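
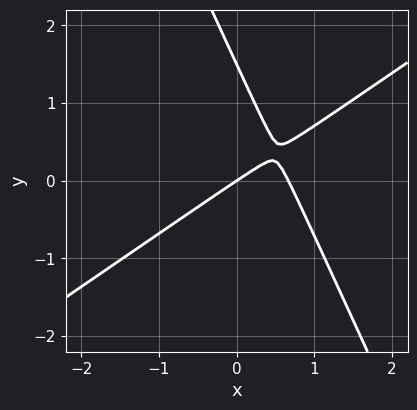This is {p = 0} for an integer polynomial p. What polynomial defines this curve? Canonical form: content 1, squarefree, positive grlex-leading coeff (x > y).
3*x^2 - 3*x*y - 2*y^2 - 2*x + 3*y

First, the degree is 2 — a generic line meets the curve in up to 2 points.
Then, checking where it meets the axes: it crosses the y-axis at the gridline y = 0; it meets the x-axis at x = 0 (among the integer gridlines).
Finally, matching integer coefficients to the picture gives p.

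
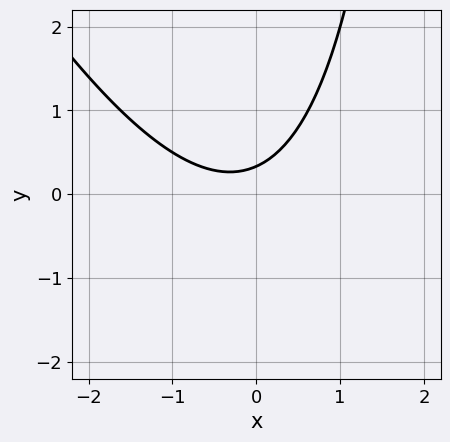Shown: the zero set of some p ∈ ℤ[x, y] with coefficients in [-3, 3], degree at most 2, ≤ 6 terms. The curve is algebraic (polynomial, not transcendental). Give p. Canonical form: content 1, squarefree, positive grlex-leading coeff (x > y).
(a) The degree is 2 — a generic line meets the curve in up to 2 points.
(b) Observable constraints: no x-intercept at any integer in the box.
(c) These observations pin down the coefficients.

2*x^2 + x*y + x - 3*y + 1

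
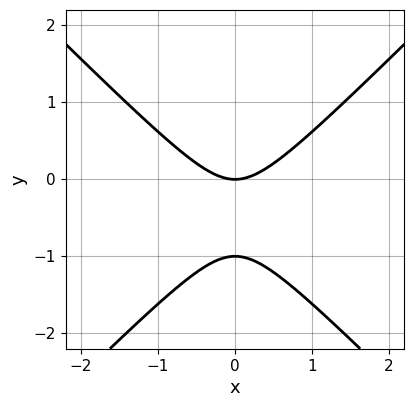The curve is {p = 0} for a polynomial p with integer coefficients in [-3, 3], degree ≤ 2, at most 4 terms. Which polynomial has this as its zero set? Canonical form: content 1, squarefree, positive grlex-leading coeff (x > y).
First, the degree is 2 — the shape is more complex than any degree-1 curve.
Then, symmetries: the x ↦ −x reflection is a symmetry, so x appears only in even powers.
Then, from the axis intercepts and sections: one x-axis crossing is at x = 0; among the integer gridlines, it crosses the y-axis at y ∈ {-1, 0}.
Finally, putting this together gives p.

x^2 - y^2 - y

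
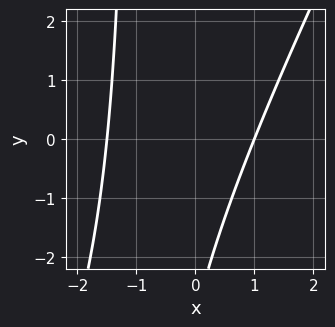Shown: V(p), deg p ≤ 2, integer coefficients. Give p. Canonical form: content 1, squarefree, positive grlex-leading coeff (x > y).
2*x^2 - x*y + x - y - 3

The degree is 2 — a generic line meets the curve in up to 2 points.
From the axis intercepts and sections: the curve avoids every integer y-axis point in the box; one x-axis crossing is at x = 1.
Solving for integer coefficients yields p as stated.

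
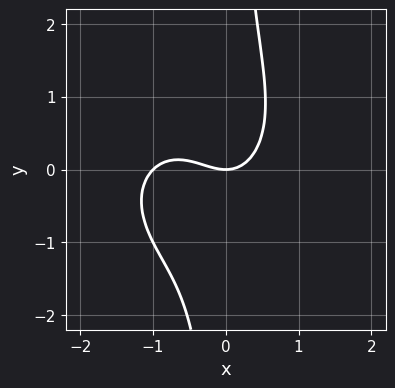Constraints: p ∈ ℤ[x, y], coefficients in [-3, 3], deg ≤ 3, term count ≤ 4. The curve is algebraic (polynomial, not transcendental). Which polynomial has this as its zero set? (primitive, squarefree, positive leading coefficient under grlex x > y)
x^3 + x*y^2 + x^2 - y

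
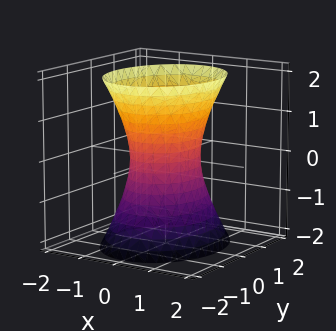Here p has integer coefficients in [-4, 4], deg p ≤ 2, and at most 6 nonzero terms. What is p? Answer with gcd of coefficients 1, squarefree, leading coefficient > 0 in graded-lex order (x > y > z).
3*x^2 + 2*y^2 - z^2 - 2

Degree: one connected sheet with a waist; a quadric, so deg p = 2.
Symmetries: mirror symmetry z ↦ −z ⇒ only even powers of z; it's symmetric under y → −y, forcing even powers of y; it's symmetric under x → −x, forcing even powers of x.
Against the integer gridlines: no z-intercept at any integer in the box; the y-axis gridline crossings are at y ∈ {-1, 1}.
Putting this together gives p.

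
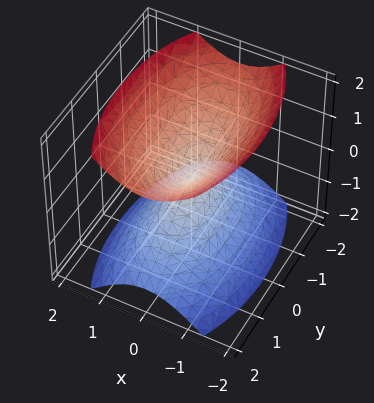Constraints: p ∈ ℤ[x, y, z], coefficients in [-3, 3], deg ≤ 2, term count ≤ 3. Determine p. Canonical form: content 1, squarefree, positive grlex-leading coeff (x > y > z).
1. I count 2 distinct pieces. Treating them together as one polynomial.
2. The degree is 2 — a double cone through the origin; a quadric.
3. Symmetries: it's symmetric under x → −x, forcing even powers of x; it's symmetric under y → −y, forcing even powers of y; the z ↦ −z reflection is a symmetry, so z appears only in even powers.
4. Observable constraints: one x-axis crossing is at x = 0; it crosses the y-axis at the gridline y = 0; one z-axis crossing is at z = 0.
5. The integer polynomial consistent with all of this is the stated p.

3*x^2 + y^2 - 2*z^2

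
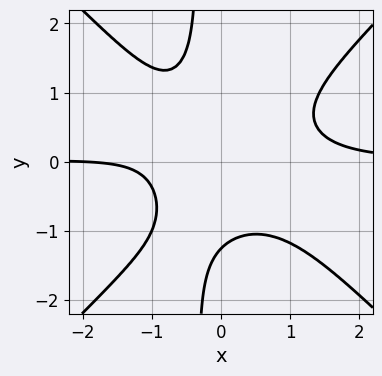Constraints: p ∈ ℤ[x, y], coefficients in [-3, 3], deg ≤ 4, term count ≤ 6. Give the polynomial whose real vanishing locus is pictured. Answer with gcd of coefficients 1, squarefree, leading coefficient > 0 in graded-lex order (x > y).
First, degree: a generic line meets the curve in up to 4 points, so deg p = 4.
Next, from the visible intercepts: it crosses the x-axis at the gridline x = -2.
Finally, these observations pin down the coefficients.

3*x^3*y - 3*x*y^3 - y^3 - x - 2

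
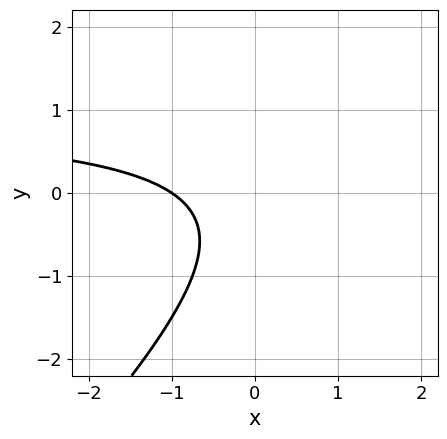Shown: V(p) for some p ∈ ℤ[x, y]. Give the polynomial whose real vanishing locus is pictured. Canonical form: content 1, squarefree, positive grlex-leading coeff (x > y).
1. deg p = 2.
2. From the axis intercepts and sections: the curve avoids every integer y-axis point in the box; one x-axis crossing is at x = -1.
3. Fitting integer coefficients to these (and the overall shape) gives p.

2*x*y - 2*y^2 - 2*x - y - 2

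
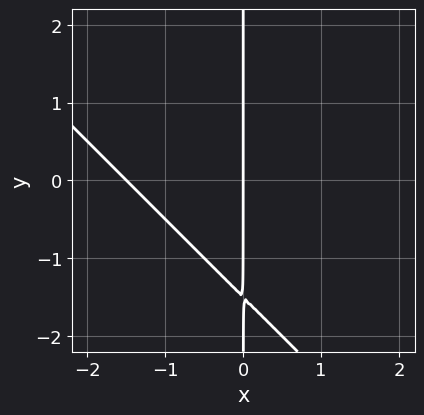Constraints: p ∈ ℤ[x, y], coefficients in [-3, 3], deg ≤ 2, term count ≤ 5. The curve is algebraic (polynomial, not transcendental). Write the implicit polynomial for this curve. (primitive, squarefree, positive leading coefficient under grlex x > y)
1. The degree is 2 — the shape is more complex than any degree-1 curve.
2. From the visible intercepts: every point of the y-axis in the box is on the curve; it crosses the x-axis at the gridline x = 0.
3. Fitting integer coefficients to these (and the overall shape) gives p.

2*x^2 + 2*x*y + 3*x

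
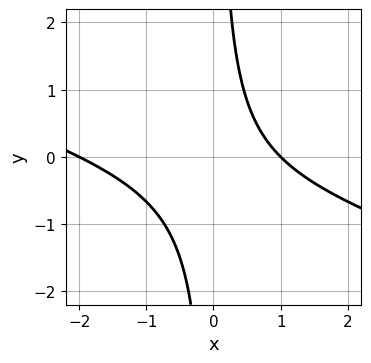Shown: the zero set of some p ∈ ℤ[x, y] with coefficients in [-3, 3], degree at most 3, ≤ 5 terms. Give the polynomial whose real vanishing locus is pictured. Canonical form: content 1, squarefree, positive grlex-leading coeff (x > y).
x^2 + 3*x*y + x - 2

deg p = 2. The shape is more complex than any degree-1 curve.
Observable constraints: no y-intercept at any integer in the box; the x-axis gridline crossings are at x ∈ {-2, 1}.
Putting this together gives p.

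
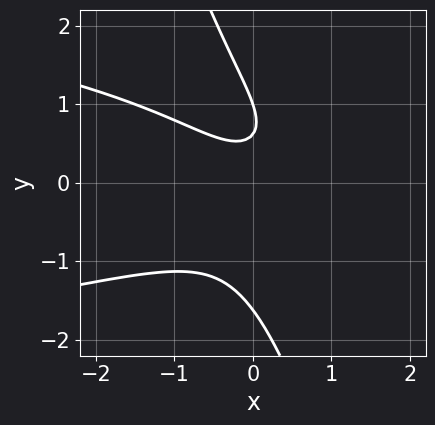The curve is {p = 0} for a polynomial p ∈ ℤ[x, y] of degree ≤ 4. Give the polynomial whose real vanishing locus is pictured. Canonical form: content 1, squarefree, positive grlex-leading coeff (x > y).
3*x*y^2 + y^3 + 2*x^2 - 2*y + 1

(a) deg p = 3. No degree-2 curve has this shape.
(b) Reading off the gridlines: no x-intercept at any integer in the box; it crosses the y-axis at the gridline y = 1.
(c) Matching integer coefficients to the picture gives p.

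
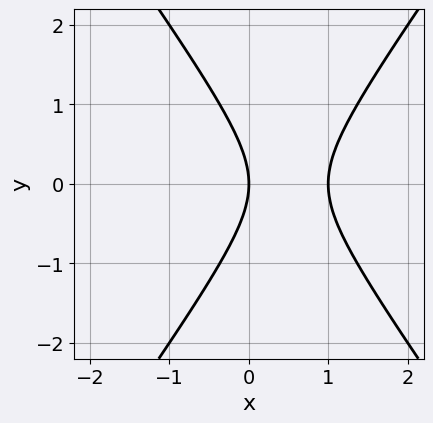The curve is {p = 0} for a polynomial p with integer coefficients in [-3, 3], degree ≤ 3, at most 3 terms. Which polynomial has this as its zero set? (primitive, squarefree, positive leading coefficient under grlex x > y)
2*x^2 - y^2 - 2*x

First, the degree is 2 — the shape is more complex than any degree-1 curve.
Then, symmetries: the y ↦ −y reflection is a symmetry, so y appears only in even powers.
Next, against the integer gridlines: the x-axis gridline crossings are at x ∈ {0, 1}; one y-axis crossing is at y = 0.
Finally, the integer polynomial consistent with all of this is the stated p.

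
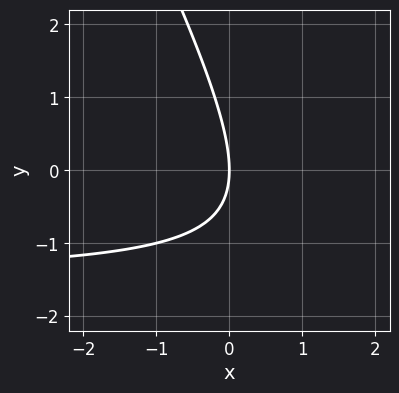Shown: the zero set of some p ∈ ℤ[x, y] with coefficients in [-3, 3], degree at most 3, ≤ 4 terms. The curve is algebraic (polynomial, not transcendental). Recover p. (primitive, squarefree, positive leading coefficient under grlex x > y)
2*x*y + y^2 + 3*x

deg p = 2. The shape is more complex than any degree-1 curve.
Checking where it meets the axes: it meets the x-axis at x = 0 (among the integer gridlines); it crosses the y-axis at the gridline y = 0.
Solving for integer coefficients yields p as stated.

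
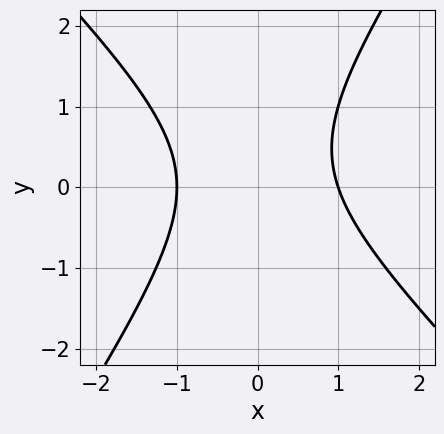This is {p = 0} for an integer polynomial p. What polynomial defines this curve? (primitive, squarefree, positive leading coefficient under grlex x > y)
3*x^2 + x*y - 2*y^2 + y - 3

(a) Degree: a generic line meets the curve in up to 2 points, so deg p = 2.
(b) Against the integer gridlines: among the integer gridlines, it crosses the x-axis at x ∈ {-1, 1}; it misses every integer gridline on the y-axis.
(c) Matching integer coefficients to the picture gives p.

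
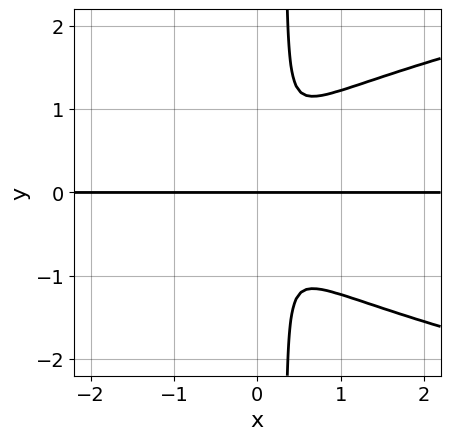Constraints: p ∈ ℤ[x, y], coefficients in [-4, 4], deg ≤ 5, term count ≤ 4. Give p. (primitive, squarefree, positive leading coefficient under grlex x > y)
The degree is 4 — the shape is more complex than any degree-3 curve.
Reading off the gridlines: every point of the x-axis in the box is on the curve; it meets the y-axis at y = 0 (among the integer gridlines).
The integer polynomial consistent with all of this is the stated p.

3*x*y^3 - 3*x^2*y - y^3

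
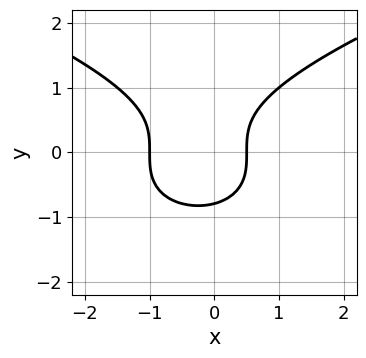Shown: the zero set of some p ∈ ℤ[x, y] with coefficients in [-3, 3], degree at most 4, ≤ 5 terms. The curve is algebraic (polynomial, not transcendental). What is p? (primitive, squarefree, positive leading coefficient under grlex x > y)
(a) Degree: a generic line meets the curve in up to 3 points, so deg p = 3.
(b) From the axis intercepts and sections: it crosses the x-axis at the gridline x = -1.
(c) Together with the visible shape, these determine p as stated.

2*y^3 - 2*x^2 - x + 1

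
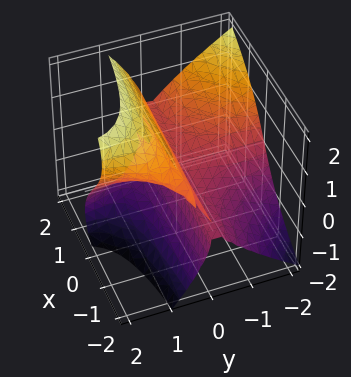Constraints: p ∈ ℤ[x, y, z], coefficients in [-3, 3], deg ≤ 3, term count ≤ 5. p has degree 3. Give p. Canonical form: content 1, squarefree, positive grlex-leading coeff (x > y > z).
(a) deg p = 3. The shape is more complex than any degree-2 surface.
(b) Reading off the gridlines: every point of the y-axis in the box is on the surface; one z-axis crossing is at z = 0; the visible x-axis segment lies entirely on the surface.
(c) The integer polynomial consistent with all of this is the stated p.

2*x*y^2 - z^3 + 3*y*z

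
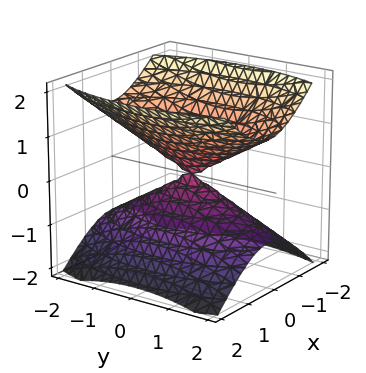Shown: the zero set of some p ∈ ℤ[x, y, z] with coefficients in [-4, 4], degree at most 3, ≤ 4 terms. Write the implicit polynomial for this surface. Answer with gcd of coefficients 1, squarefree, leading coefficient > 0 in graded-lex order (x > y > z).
3*x^2 + y^2 - 3*z^2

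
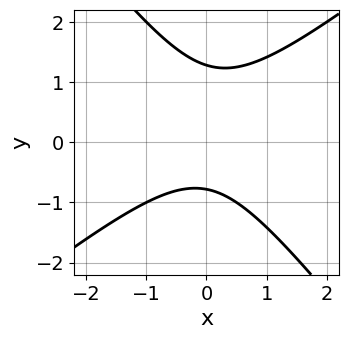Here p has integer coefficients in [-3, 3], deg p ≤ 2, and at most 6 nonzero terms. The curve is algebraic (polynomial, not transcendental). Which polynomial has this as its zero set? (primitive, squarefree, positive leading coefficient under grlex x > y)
2*x^2 - x*y - 2*y^2 + y + 2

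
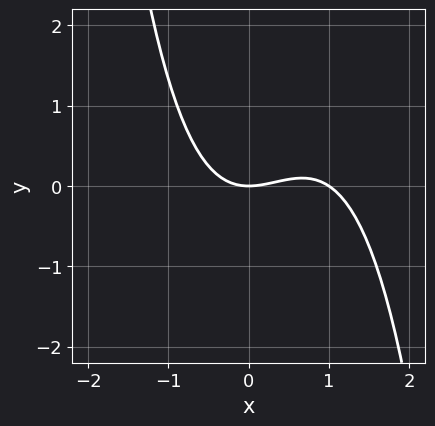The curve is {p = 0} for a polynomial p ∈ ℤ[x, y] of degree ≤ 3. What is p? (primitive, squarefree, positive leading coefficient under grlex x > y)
1. deg p = 3.
2. Checking where it meets the axes: among the integer gridlines, it crosses the x-axis at x ∈ {0, 1}; it crosses the y-axis at the gridline y = 0.
3. Putting this together gives p.

2*x^3 - 2*x^2 + 3*y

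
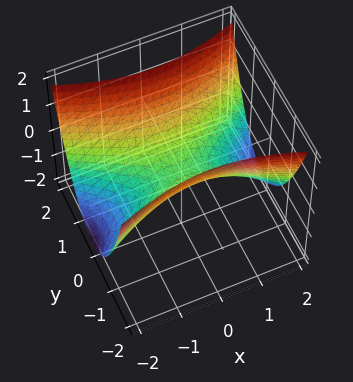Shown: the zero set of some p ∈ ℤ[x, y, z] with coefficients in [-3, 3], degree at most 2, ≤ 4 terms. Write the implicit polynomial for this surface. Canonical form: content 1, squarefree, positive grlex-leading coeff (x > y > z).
x^2 - 3*y^2 + 3*z

1. deg p = 2. A saddle surface; a quadric.
2. Symmetries: the y ↦ −y reflection is a symmetry, so y appears only in even powers; the x ↦ −x reflection is a symmetry, so x appears only in even powers.
3. From the visible intercepts: it crosses the y-axis at the gridline y = 0; it meets the z-axis at z = 0 (among the integer gridlines); it crosses the x-axis at the gridline x = 0.
4. These observations pin down the coefficients.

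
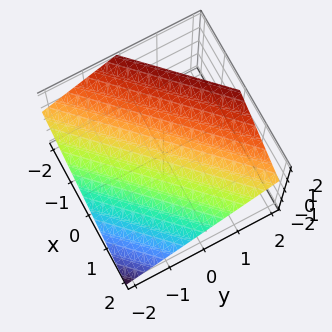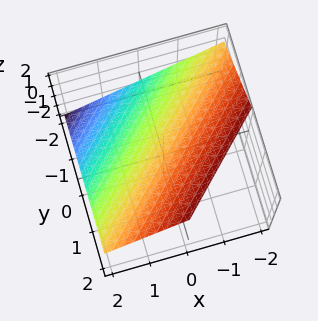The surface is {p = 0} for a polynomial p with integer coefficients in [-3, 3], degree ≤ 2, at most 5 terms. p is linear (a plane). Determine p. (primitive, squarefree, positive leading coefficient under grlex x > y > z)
First, the degree is 1 — the surface is flat (a plane).
Next, from the axis intercepts and sections: one y-axis crossing is at y = -1; it crosses the x-axis at the gridline x = 1.
Finally, matching integer coefficients to the picture gives p.

2*x - 2*y + 3*z - 2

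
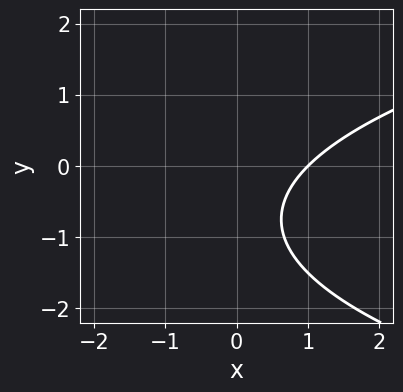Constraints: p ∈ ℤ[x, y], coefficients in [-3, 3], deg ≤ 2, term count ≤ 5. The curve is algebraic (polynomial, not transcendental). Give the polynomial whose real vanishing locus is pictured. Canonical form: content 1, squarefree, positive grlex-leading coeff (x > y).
2*y^2 - 3*x + 3*y + 3

The degree is 2 — the shape is more complex than any degree-1 curve.
From the axis intercepts and sections: the curve avoids every integer y-axis point in the box; it crosses the x-axis at the gridline x = 1.
Solving for integer coefficients yields p as stated.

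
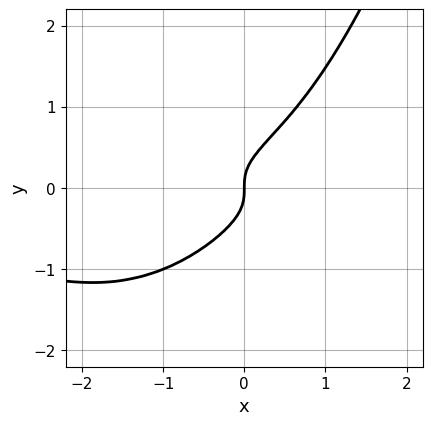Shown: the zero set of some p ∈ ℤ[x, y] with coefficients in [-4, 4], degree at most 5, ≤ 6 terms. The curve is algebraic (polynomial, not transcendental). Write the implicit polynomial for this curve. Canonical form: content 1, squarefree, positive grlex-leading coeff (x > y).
x^2*y^2 + 3*x*y^2 - 3*y^3 + x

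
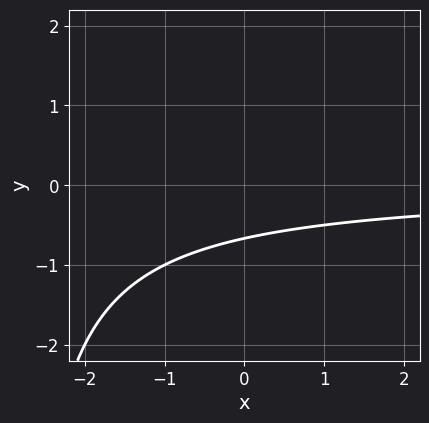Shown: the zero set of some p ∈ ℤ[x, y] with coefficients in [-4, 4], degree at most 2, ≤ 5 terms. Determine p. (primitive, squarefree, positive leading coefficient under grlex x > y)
First, the degree is 2 — no degree-1 curve has this shape.
Then, observable constraints: it misses every integer gridline on the x-axis.
Finally, putting this together gives p.

x*y + 3*y + 2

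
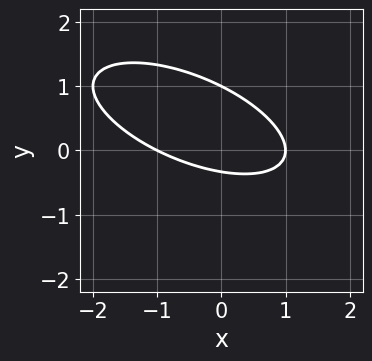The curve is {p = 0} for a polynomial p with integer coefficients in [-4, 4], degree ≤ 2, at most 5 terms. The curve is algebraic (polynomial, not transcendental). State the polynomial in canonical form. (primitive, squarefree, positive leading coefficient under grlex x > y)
x^2 + 2*x*y + 3*y^2 - 2*y - 1

First, deg p = 2.
Next, reading off the gridlines: it crosses the y-axis at the gridline y = 1; among the integer gridlines, it crosses the x-axis at x ∈ {-1, 1}.
Finally, these observations pin down the coefficients.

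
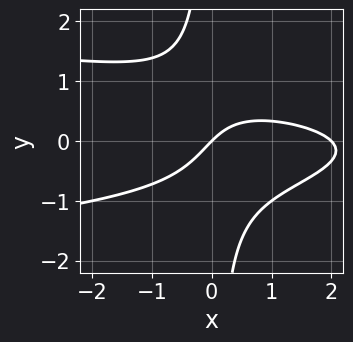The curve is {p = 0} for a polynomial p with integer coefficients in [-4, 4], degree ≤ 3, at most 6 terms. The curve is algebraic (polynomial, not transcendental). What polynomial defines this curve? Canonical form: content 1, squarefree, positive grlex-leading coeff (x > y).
First, the degree is 3 — a generic line meets the curve in up to 3 points.
Next, from the axis intercepts and sections: one y-axis crossing is at y = 0; among the integer gridlines, it crosses the x-axis at x ∈ {0, 2}.
Finally, putting this together gives p.

3*x*y^2 + x^2 - 2*x + 2*y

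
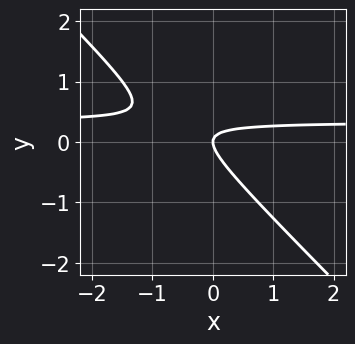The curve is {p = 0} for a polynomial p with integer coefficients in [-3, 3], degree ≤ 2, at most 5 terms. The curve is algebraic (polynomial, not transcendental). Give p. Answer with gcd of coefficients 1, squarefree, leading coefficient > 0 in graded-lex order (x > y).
3*x*y + 3*y^2 - x

The degree is 2 — a generic line meets the curve in up to 2 points.
Against the integer gridlines: it meets the x-axis at x = 0 (among the integer gridlines); it crosses the y-axis at the gridline y = 0.
Putting this together gives p.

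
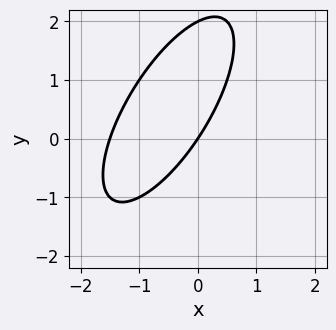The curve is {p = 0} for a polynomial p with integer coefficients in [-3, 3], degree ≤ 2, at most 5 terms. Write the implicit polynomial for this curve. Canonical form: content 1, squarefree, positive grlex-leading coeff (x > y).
(a) Degree: the shape is more complex than any degree-1 curve, so deg p = 2.
(b) Checking where it meets the axes: one x-axis crossing is at x = 0; the y-axis gridline crossings are at y ∈ {0, 2}.
(c) Matching integer coefficients to the picture gives p.

2*x^2 - 2*x*y + y^2 + 3*x - 2*y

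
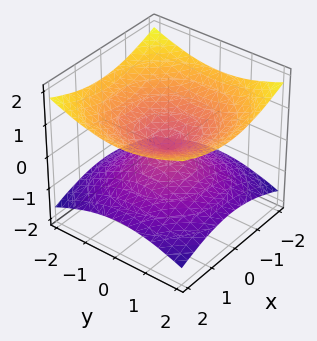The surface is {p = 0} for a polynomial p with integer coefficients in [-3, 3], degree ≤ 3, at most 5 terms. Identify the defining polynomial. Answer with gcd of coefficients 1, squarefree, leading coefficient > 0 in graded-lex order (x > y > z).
x^2 + y^2 - 3*z^2

1. Degree: two nappes meeting at a single point; a quadric, so deg p = 2.
2. Symmetries: rotational symmetry about the z-axis ⇒ p depends on x, y only through x² + y²; the z ↦ −z reflection is a symmetry, so z appears only in even powers.
3. Against the integer gridlines: it meets the y-axis at y = 0 (among the integer gridlines); a circular section at z = 1 has radius between 1 and 2; it crosses the x-axis at the gridline x = 0; it crosses the z-axis at the gridline z = 0.
4. Fitting integer coefficients to these (and the overall shape) gives p.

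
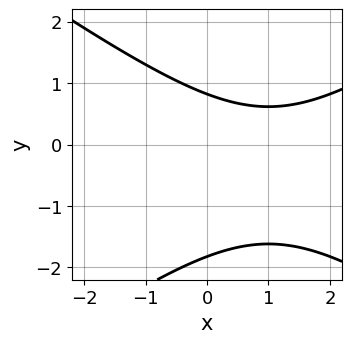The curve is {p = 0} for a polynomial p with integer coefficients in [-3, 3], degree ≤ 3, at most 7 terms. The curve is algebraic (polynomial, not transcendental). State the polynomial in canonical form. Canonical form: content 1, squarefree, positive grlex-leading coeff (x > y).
x^2 - 2*y^2 - 2*x - 2*y + 3

First, degree: a generic line meets the curve in up to 2 points, so deg p = 2.
Then, checking where it meets the axes: no x-intercept at any integer in the box.
Finally, putting this together gives p.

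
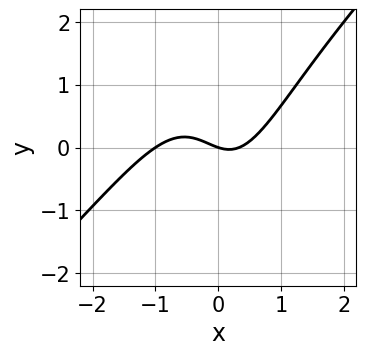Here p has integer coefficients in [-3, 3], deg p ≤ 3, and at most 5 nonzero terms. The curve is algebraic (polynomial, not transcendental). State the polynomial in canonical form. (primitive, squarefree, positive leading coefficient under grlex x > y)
deg p = 3. The shape is more complex than any degree-2 curve.
Against the integer gridlines: the x-axis gridline crossings are at x ∈ {-1, 0}; one y-axis crossing is at y = 0.
Solving for integer coefficients yields p as stated.

3*x^3 - 3*x^2*y + 2*x^2 - x - 3*y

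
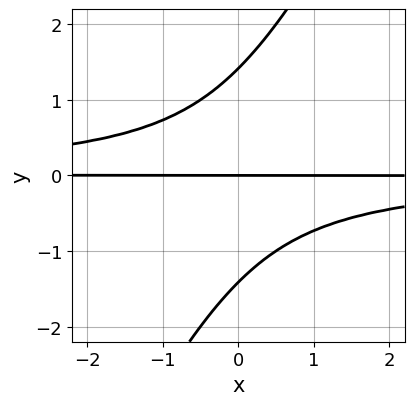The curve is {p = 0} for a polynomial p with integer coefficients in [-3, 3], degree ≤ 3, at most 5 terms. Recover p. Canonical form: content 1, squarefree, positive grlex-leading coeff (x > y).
1. The degree is 3 — no degree-2 curve has this shape.
2. Checking where it meets the axes: the visible x-axis segment lies entirely on the curve; one y-axis crossing is at y = 0.
3. Together with the visible shape, these determine p as stated.

2*x*y^2 - y^3 + 2*y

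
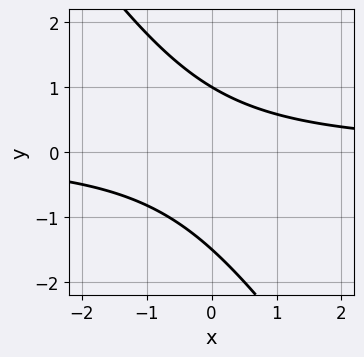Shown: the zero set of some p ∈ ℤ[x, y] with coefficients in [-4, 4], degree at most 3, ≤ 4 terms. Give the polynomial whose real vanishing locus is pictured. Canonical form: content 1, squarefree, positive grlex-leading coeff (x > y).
3*x*y + 2*y^2 + y - 3

Degree: the shape is more complex than any degree-1 curve, so deg p = 2.
Against the integer gridlines: the curve avoids every integer x-axis point in the box; one y-axis crossing is at y = 1.
Solving for integer coefficients yields p as stated.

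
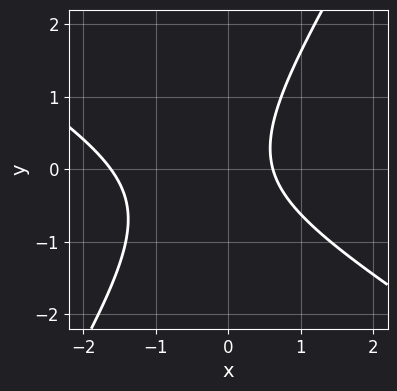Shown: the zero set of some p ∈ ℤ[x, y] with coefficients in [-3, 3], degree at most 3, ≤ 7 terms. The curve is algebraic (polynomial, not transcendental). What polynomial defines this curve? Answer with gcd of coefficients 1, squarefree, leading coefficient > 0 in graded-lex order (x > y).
(a) Degree: the shape is more complex than any degree-1 curve, so deg p = 2.
(b) Against the integer gridlines: it misses every integer gridline on the y-axis.
(c) Solving for integer coefficients yields p as stated.

x^2 + x*y - y^2 + x - 1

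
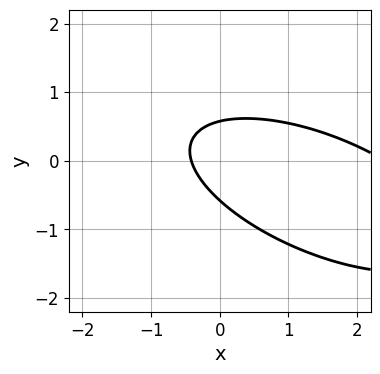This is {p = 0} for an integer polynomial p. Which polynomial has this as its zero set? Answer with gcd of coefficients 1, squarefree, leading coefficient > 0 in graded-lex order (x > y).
x^2 + 2*x*y + 3*y^2 - 2*x - 1

First, deg p = 2. The shape is more complex than any degree-1 curve.
Finally, matching integer coefficients to the picture gives p.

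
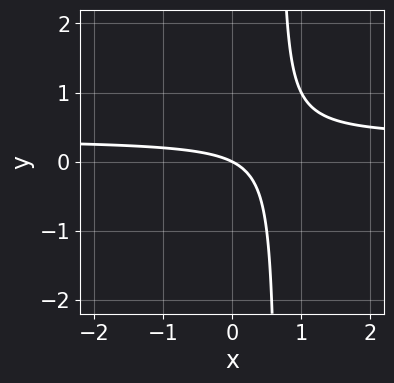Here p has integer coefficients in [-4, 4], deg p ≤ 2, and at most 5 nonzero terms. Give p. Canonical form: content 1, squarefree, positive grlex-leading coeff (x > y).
deg p = 2. A generic line meets the curve in up to 2 points.
From the axis intercepts and sections: it crosses the x-axis at the gridline x = 0; one y-axis crossing is at y = 0.
Fitting integer coefficients to these (and the overall shape) gives p.

3*x*y - x - 2*y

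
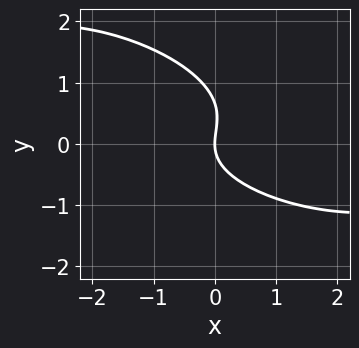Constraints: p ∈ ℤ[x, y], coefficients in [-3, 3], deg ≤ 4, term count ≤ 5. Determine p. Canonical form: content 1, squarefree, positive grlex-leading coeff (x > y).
deg p = 3.
Observable constraints: it crosses the x-axis at the gridline x = 0; it crosses the y-axis at the gridline y = 0.
Putting this together gives p.

x^2*y + 2*x*y^2 + 3*y^3 - 2*y^2 + 3*x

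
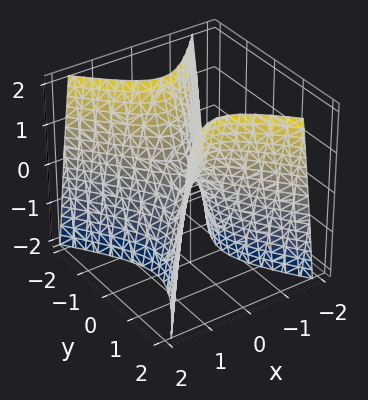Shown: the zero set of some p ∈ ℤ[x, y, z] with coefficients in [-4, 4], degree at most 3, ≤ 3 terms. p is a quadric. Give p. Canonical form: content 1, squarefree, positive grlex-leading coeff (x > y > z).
3*x^2 - 2*y^2 + z

1. Degree: a saddle surface; a quadric, so deg p = 2.
2. Symmetries: the y ↦ −y reflection is a symmetry, so y appears only in even powers; mirror symmetry x ↦ −x ⇒ only even powers of x.
3. Observable constraints: it crosses the z-axis at the gridline z = 0; it meets the x-axis at x = 0 (among the integer gridlines); it meets the y-axis at y = 0 (among the integer gridlines).
4. These observations pin down the coefficients.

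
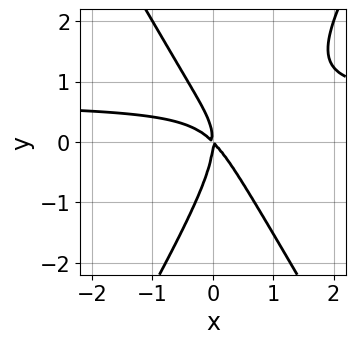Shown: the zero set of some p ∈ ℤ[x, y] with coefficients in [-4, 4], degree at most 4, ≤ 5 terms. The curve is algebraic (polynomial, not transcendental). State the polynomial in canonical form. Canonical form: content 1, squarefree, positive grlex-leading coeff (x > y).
3*x^2*y - y^3 - 2*x^2 - 2*x*y

deg p = 3. The shape is more complex than any degree-2 curve.
Against the integer gridlines: one y-axis crossing is at y = 0; one x-axis crossing is at x = 0.
Putting this together gives p.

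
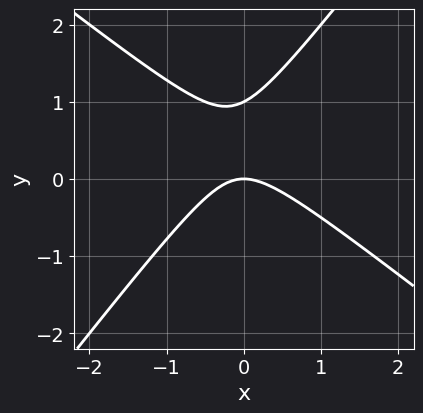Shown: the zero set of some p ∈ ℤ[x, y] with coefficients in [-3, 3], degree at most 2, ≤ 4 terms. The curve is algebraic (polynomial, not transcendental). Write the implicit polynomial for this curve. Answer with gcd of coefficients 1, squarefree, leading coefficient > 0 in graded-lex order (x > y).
2*x^2 + x*y - 2*y^2 + 2*y

1. Degree: no degree-1 curve has this shape, so deg p = 2.
2. Reading off the gridlines: it meets the x-axis at x = 0 (among the integer gridlines); among the integer gridlines, it crosses the y-axis at y ∈ {0, 1}.
3. Matching integer coefficients to the picture gives p.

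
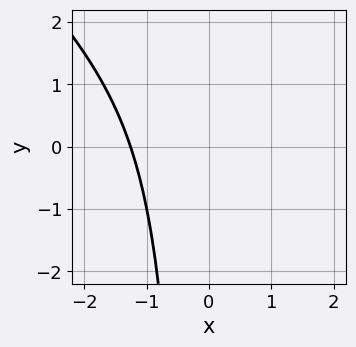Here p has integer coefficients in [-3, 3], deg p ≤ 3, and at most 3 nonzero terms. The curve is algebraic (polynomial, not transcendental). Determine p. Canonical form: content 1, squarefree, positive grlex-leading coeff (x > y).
x^3 + x^2*y + 2

(a) Degree: a generic line meets the curve in up to 3 points, so deg p = 3.
(b) From the axis intercepts and sections: no y-intercept at any integer in the box.
(c) Assembling these constraints gives the stated polynomial.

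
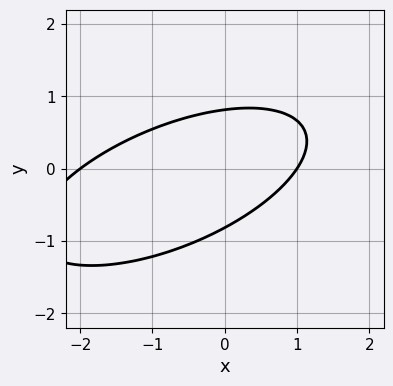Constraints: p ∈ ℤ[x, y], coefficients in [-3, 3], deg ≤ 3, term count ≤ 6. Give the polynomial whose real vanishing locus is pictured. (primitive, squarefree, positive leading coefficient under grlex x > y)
1. deg p = 2. A generic line meets the curve in up to 2 points.
2. Checking where it meets the axes: among the integer gridlines, it crosses the x-axis at x ∈ {-2, 1}.
3. Assembling these constraints gives the stated polynomial.

x^2 - 2*x*y + 3*y^2 + x - 2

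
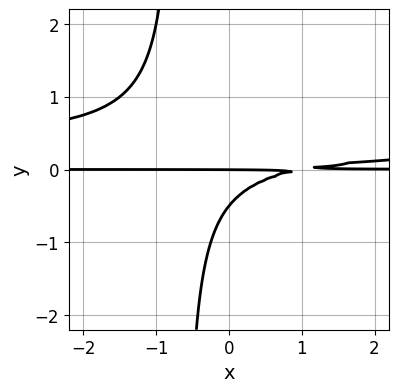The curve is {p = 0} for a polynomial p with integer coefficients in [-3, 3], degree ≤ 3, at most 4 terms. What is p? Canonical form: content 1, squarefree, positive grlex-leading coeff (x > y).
(a) Degree: no degree-2 curve has this shape, so deg p = 3.
(b) From the visible intercepts: the visible x-axis segment lies entirely on the curve; it meets the y-axis at y = 0 (among the integer gridlines).
(c) Matching integer coefficients to the picture gives p.

3*x*y^2 - x*y + 2*y^2 + y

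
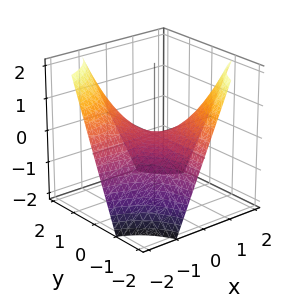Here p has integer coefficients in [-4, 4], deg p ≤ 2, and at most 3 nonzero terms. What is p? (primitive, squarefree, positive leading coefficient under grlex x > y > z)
x*y + z

(a) deg p = 2.
(b) Observable constraints: the visible y-axis segment lies entirely on the surface; it meets the z-axis at z = 0 (among the integer gridlines); the visible x-axis segment lies entirely on the surface.
(c) Solving for integer coefficients yields p as stated.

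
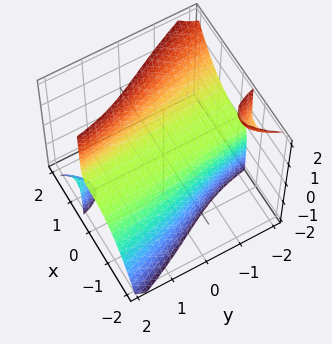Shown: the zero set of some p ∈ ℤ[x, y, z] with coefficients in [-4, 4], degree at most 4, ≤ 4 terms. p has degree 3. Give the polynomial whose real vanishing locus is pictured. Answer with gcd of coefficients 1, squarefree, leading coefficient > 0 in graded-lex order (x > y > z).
1. I count 3 distinct pieces. They look like related sheets of one shape, so recover p as a whole.
2. The degree is 3 — a generic line meets the surface in up to 3 points.
3. Reading off the gridlines: it meets the x-axis at x = 0 (among the integer gridlines); one z-axis crossing is at z = 0; every point of the y-axis in the box is on the surface.
4. Solving for integer coefficients yields p as stated.

x^3 + x*y*z - z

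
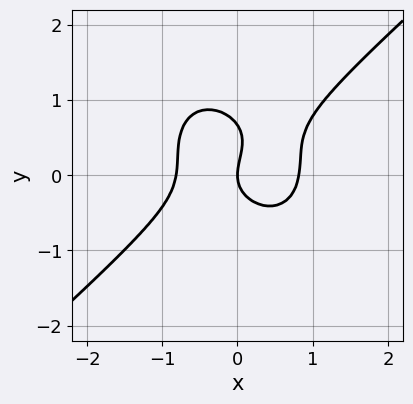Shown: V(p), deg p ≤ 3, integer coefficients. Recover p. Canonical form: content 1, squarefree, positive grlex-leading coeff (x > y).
3*x^3 - x^2*y - 3*y^3 + 2*y^2 - 2*x

1. deg p = 3.
2. From the visible intercepts: it meets the x-axis at x = 0 (among the integer gridlines); it crosses the y-axis at the gridline y = 0.
3. Solving for integer coefficients yields p as stated.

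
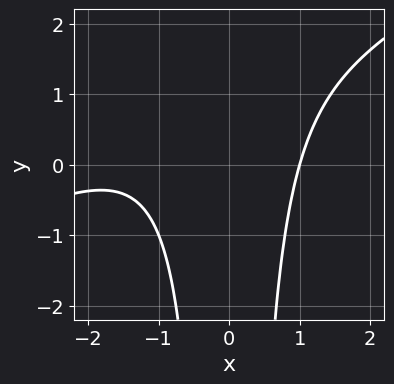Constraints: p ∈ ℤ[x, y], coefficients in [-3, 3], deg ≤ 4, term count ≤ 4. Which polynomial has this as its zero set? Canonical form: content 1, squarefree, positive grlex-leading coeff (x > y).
x^3 - 2*x^2*y + 2*x^2 - 3

1. The degree is 3 — no degree-2 curve has this shape.
2. Reading off the gridlines: it crosses the x-axis at the gridline x = 1; no y-intercept at any integer in the box.
3. Putting this together gives p.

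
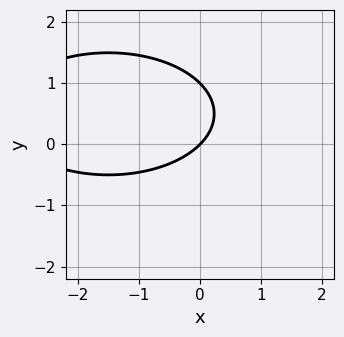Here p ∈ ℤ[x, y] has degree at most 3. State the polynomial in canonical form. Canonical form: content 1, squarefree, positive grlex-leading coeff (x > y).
x^2 + 3*y^2 + 3*x - 3*y

1. deg p = 2.
2. Observable constraints: among the integer gridlines, it crosses the y-axis at y ∈ {0, 1}; it meets the x-axis at x = 0 (among the integer gridlines).
3. The integer polynomial consistent with all of this is the stated p.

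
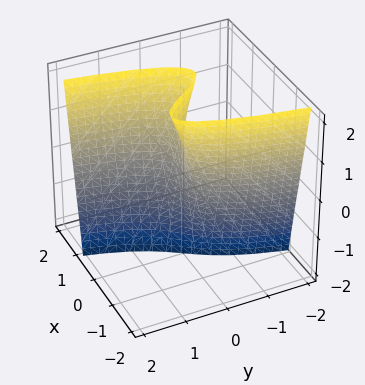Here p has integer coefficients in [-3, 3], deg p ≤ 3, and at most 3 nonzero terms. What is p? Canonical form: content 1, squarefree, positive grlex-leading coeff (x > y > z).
3*x^3 - 2*x*z - 3*y

1. deg p = 3. No degree-2 surface has this shape.
2. Reading off the gridlines: one x-axis crossing is at x = 0; one y-axis crossing is at y = 0.
3. Fitting integer coefficients to these (and the overall shape) gives p. Check: (0, 0, 1) on the z-axis lies on the surface, and p(0, 0, 1) = 0. ✓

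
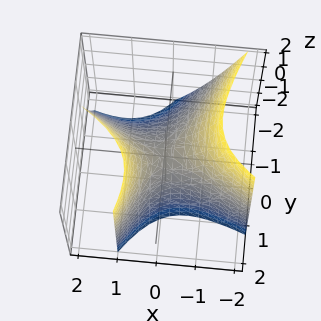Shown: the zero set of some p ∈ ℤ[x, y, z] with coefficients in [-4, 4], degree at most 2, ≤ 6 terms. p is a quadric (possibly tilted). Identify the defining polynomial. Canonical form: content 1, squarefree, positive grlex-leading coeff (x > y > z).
Degree: no degree-1 surface has this shape, so deg p = 2.
Checking where it meets the axes: it meets the z-axis at z = 0 (among the integer gridlines); it crosses the x-axis at the gridline x = 0; one y-axis crossing is at y = 0.
Solving for integer coefficients yields p as stated.

2*x^2 + 3*x*y - 2*y^2 + y*z - 2*z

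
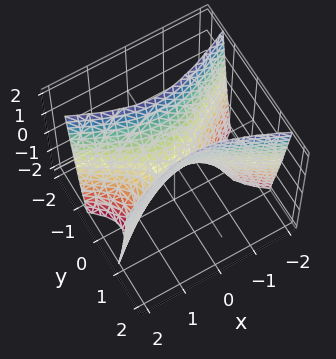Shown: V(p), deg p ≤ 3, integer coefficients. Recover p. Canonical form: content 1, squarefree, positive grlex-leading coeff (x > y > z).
x^2 - 3*y^2 + z

deg p = 2.
Symmetries: mirror symmetry x ↦ −x ⇒ only even powers of x; mirror symmetry y ↦ −y ⇒ only even powers of y.
Checking where it meets the axes: one x-axis crossing is at x = 0; it crosses the y-axis at the gridline y = 0; one z-axis crossing is at z = 0.
Solving for integer coefficients yields p as stated.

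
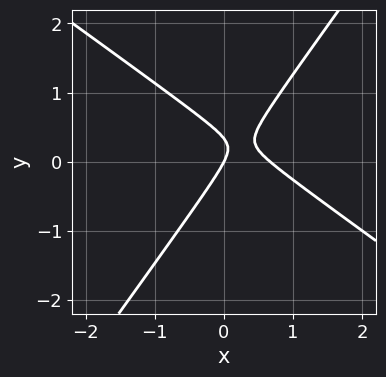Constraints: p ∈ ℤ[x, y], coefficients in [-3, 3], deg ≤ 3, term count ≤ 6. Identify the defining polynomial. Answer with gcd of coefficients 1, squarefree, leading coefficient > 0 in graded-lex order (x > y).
3*x^2 + 2*x*y - 3*y^2 - 2*x + y

(a) The degree is 2 — a generic line meets the curve in up to 2 points.
(b) Reading off the gridlines: one y-axis crossing is at y = 0; it meets the x-axis at x = 0 (among the integer gridlines).
(c) These observations pin down the coefficients.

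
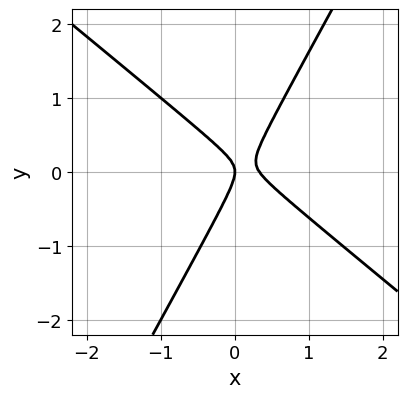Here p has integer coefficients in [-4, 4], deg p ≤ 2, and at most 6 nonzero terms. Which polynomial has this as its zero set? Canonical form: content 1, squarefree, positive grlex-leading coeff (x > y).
First, the degree is 2 — the shape is more complex than any degree-1 curve.
Then, observable constraints: it crosses the y-axis at the gridline y = 0; one x-axis crossing is at x = 0.
Finally, the integer polynomial consistent with all of this is the stated p.

3*x^2 + 2*x*y - 2*y^2 - x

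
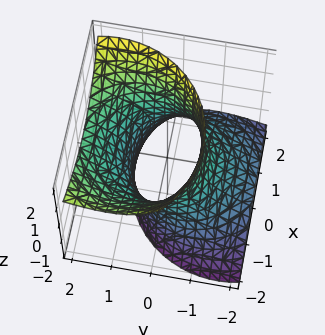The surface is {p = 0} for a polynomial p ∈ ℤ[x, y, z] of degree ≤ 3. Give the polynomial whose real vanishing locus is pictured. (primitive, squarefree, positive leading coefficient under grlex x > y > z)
2*x^2 + x*z + 2*y^2 - 3*y*z - z^2 - 3

First, the degree is 2 — the shape is more complex than any degree-1 surface.
Next, reading off the gridlines: the surface avoids every integer z-axis point in the box.
Finally, the integer polynomial consistent with all of this is the stated p.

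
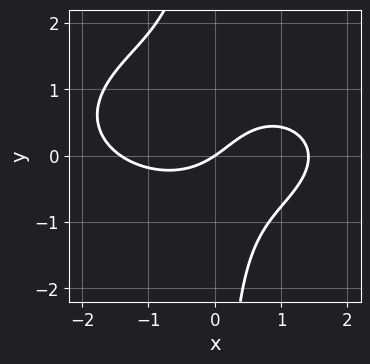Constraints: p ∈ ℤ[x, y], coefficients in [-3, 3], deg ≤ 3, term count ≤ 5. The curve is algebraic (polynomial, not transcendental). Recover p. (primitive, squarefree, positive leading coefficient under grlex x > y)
x^3 + 3*x*y^2 - 2*x*y - 2*x + 3*y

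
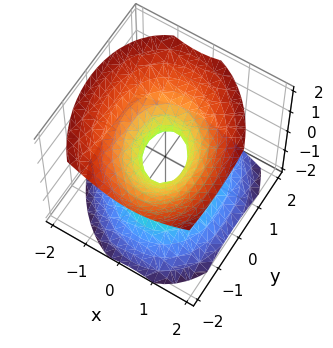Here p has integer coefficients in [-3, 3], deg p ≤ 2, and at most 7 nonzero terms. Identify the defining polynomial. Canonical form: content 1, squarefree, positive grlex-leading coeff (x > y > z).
3*x^2 + x*y + 2*y^2 + y*z - 3*z^2 - 1

1. The degree is 2 — a generic line meets the surface in up to 2 points.
2. Checking where it meets the axes: no z-intercept at any integer in the box.
3. Fitting integer coefficients to these (and the overall shape) gives p.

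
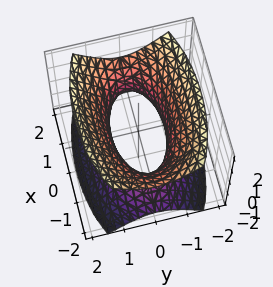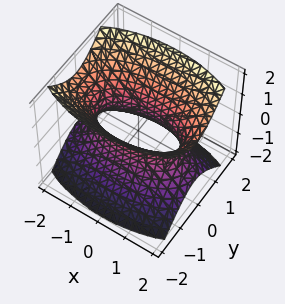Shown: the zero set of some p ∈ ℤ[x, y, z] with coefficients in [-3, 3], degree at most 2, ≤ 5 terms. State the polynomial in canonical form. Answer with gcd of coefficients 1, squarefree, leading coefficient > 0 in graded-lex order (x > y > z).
(a) The degree is 2 — one connected sheet with a waist; a quadric.
(b) Symmetries: the y ↦ −y reflection is a symmetry, so y appears only in even powers; mirror symmetry x ↦ −x ⇒ only even powers of x; mirror symmetry z ↦ −z ⇒ only even powers of z.
(c) Reading off the gridlines: the surface avoids every integer z-axis point in the box.
(d) Fitting integer coefficients to these (and the overall shape) gives p.

x^2 + 3*y^2 - 2*z^2 - 2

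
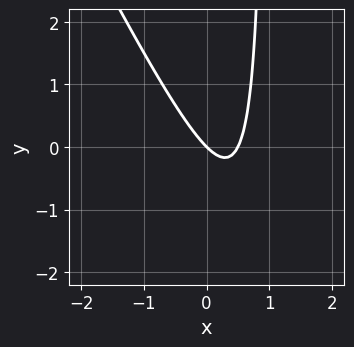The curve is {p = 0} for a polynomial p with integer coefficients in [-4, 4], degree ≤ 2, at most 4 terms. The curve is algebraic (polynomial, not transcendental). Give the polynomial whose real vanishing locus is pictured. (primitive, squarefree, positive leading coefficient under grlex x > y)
2*x^2 + x*y - x - y

Degree: the shape is more complex than any degree-1 curve, so deg p = 2.
From the visible intercepts: it meets the y-axis at y = 0 (among the integer gridlines); one x-axis crossing is at x = 0.
Assembling these constraints gives the stated polynomial.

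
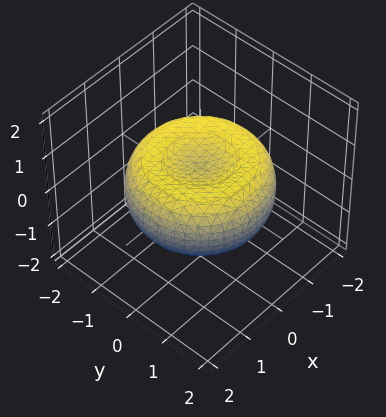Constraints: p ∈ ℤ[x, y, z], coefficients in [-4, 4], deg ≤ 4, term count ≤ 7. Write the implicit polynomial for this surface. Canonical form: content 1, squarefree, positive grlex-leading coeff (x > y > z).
x^4 + 2*x^2*y^2 + y^4 - 2*x^2 - 2*y^2 + 3*z^2 - 1

First, deg p = 4. The shape is more complex than any degree-3 surface.
Next, symmetry: the surface is invariant under rotation about z: p = q(x² + y², z).
Then, from the visible intercepts: a circular section at z = 0 has radius between 1 and 2.
Finally, putting this together gives p.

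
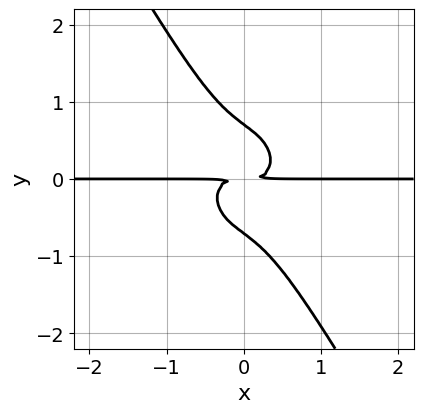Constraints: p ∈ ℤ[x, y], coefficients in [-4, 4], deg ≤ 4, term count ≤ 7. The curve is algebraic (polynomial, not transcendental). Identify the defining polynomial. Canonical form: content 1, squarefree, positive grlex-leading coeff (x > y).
3*x^3*y + x^2*y^2 + 3*x*y^3 + 2*y^4 - y^2

(a) Degree: a generic line meets the curve in up to 4 points, so deg p = 4.
(b) Against the integer gridlines: every point of the x-axis in the box is on the curve.
(c) Together with the visible shape, these determine p as stated.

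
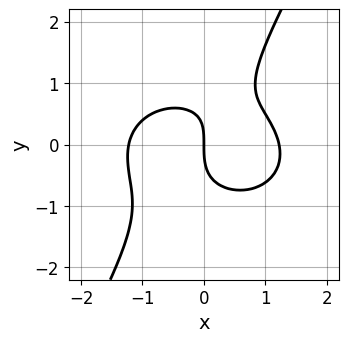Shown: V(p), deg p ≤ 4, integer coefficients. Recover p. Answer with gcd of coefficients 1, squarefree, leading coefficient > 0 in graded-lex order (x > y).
2*x^3 + 3*x*y^2 - 2*y^3 + x*y - 3*x

The degree is 3 — the shape is more complex than any degree-2 curve.
Reading off the gridlines: it crosses the y-axis at the gridline y = 0; it meets the x-axis at x = 0 (among the integer gridlines).
Fitting integer coefficients to these (and the overall shape) gives p.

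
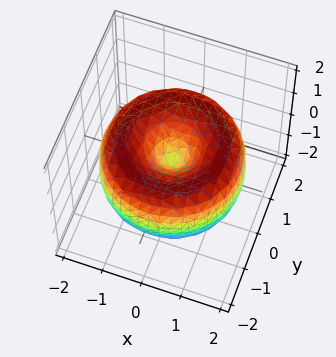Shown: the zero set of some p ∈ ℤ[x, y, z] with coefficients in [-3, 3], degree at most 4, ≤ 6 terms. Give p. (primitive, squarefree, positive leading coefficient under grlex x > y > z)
x^4 + 2*x^2*y^2 + y^4 - 3*x^2 - 3*y^2 + 2*z^2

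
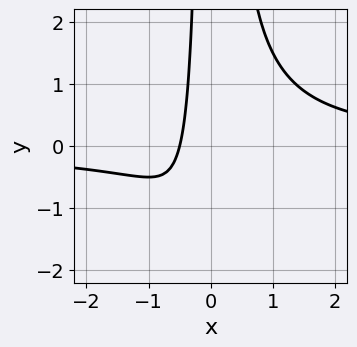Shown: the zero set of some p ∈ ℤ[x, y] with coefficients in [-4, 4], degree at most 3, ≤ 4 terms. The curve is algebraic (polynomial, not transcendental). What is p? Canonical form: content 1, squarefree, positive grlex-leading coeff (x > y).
1. deg p = 3.
2. From the axis intercepts and sections: it misses every integer gridline on the y-axis.
3. Assembling these constraints gives the stated polynomial.

2*x^2*y - 2*x - 1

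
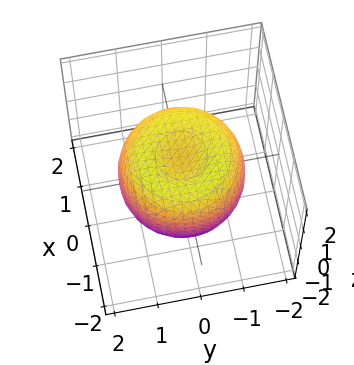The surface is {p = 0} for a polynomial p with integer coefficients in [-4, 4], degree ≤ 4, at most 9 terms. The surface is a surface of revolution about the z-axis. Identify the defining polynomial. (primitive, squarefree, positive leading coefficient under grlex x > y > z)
2*x^4 + 4*x^2*y^2 + 2*y^4 - 3*x^2 - 3*y^2 + 3*z^2 - 2

(a) Degree: the shape is more complex than any degree-3 surface, so deg p = 4.
(b) Symmetries: the surface is invariant under rotation about z: p = q(x² + y², z).
(c) Against the integer gridlines: a circular section at z = 0 has radius between 1 and 2.
(d) The integer polynomial consistent with all of this is the stated p.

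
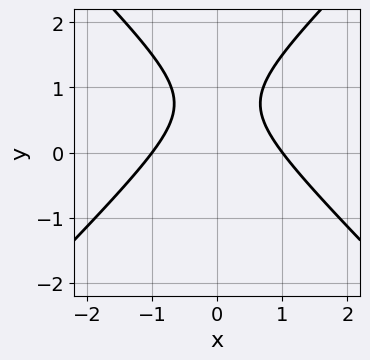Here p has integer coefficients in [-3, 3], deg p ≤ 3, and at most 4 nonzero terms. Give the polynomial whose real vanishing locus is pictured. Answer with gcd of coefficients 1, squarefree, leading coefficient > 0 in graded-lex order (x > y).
2*x^2 - 2*y^2 + 3*y - 2

1. deg p = 2. The shape is more complex than any degree-1 curve.
2. Symmetries: the x ↦ −x reflection is a symmetry, so x appears only in even powers.
3. Checking where it meets the axes: among the integer gridlines, it crosses the x-axis at x ∈ {-1, 1}; it misses every integer gridline on the y-axis.
4. Solving for integer coefficients yields p as stated.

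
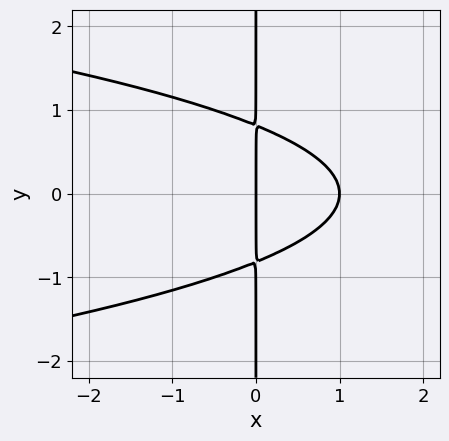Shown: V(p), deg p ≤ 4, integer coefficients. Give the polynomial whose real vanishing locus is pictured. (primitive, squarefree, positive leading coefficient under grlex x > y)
1. deg p = 3.
2. Symmetries: mirror symmetry y ↦ −y ⇒ only even powers of y.
3. Observable constraints: every point of the y-axis in the box is on the curve; the x-axis gridline crossings are at x ∈ {0, 1}.
4. The integer polynomial consistent with all of this is the stated p.

3*x*y^2 + 2*x^2 - 2*x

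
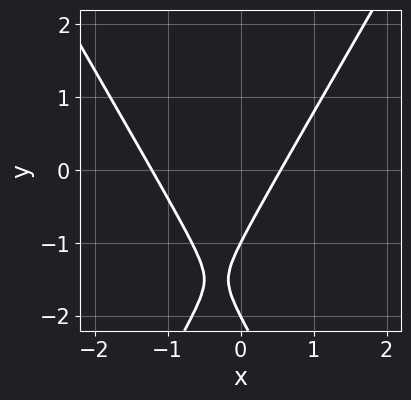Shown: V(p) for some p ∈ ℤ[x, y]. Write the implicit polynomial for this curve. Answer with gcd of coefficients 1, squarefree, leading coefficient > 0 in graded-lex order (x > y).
First, deg p = 2. The shape is more complex than any degree-1 curve.
Next, reading off the gridlines: among the integer gridlines, it crosses the y-axis at y ∈ {-2, -1}.
Finally, assembling these constraints gives the stated polynomial.

3*x^2 - y^2 + 2*x - 3*y - 2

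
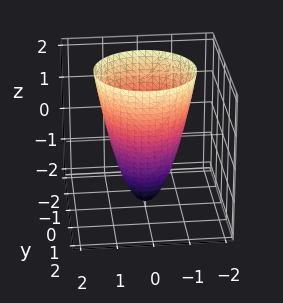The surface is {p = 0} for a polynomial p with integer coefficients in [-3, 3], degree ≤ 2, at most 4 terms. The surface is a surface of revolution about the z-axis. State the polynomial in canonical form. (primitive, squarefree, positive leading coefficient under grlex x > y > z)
2*x^2 + 2*y^2 - z - 2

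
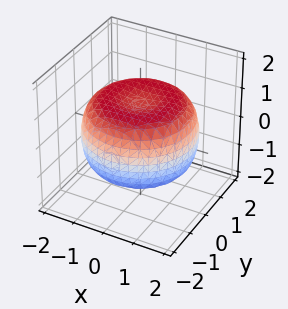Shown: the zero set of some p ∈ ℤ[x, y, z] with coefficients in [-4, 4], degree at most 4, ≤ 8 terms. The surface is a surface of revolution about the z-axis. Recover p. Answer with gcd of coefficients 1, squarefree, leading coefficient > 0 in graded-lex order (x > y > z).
x^4 + 2*x^2*y^2 + y^4 - 2*x^2 - 2*y^2 + 3*z^2 - 3

Degree: a generic line meets the surface in up to 4 points, so deg p = 4.
Symmetries: the surface is invariant under rotation about z: p = q(x² + y², z).
Checking where it meets the axes: the z-axis gridline crossings are at z ∈ {-1, 1}; a circular section at z = 0 has radius between 1 and 2.
Assembling these constraints gives the stated polynomial.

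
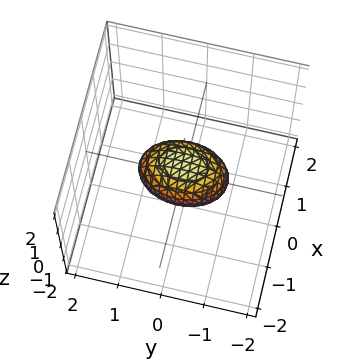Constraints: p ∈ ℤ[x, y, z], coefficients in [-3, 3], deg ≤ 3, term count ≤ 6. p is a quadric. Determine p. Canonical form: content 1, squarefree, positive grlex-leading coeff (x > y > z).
1. Degree: bounded and convex; a quadric, so deg p = 2.
2. Symmetries: it's symmetric under y → −y, forcing even powers of y; the x ↦ −x reflection is a symmetry, so x appears only in even powers; the z ↦ −z reflection is a symmetry, so z appears only in even powers.
3. From the visible intercepts: the y-axis gridline crossings are at y ∈ {-1, 1}.
4. Together with the visible shape, these determine p as stated.

2*x^2 + y^2 + 2*z^2 - 1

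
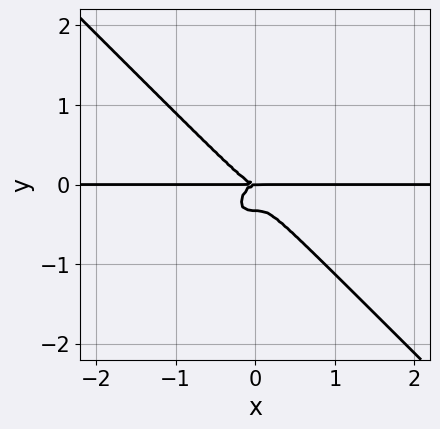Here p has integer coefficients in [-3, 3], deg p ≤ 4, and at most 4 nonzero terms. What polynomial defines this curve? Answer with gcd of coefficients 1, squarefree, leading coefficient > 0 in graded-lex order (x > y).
1. deg p = 4. A generic line meets the curve in up to 4 points.
2. Against the integer gridlines: every point of the x-axis in the box is on the curve; it crosses the y-axis at the gridline y = 0.
3. Together with the visible shape, these determine p as stated.

3*x^3*y + 3*y^4 + y^3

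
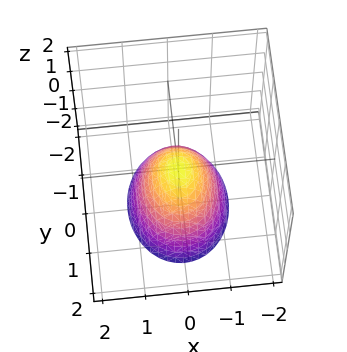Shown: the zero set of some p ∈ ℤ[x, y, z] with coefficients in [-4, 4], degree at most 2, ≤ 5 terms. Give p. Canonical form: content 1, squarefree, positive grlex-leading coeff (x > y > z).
3*x^2 + 2*y^2 + 2*z

(a) The degree is 2 — a paraboloid; a quadric.
(b) Symmetries: the y ↦ −y reflection is a symmetry, so y appears only in even powers; mirror symmetry x ↦ −x ⇒ only even powers of x.
(c) Checking where it meets the axes: it crosses the y-axis at the gridline y = 0; it crosses the z-axis at the gridline z = 0.
(d) Solving for integer coefficients yields p as stated.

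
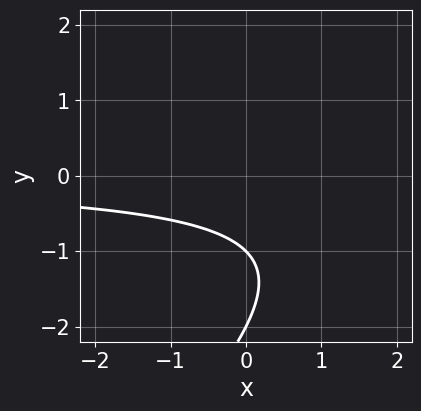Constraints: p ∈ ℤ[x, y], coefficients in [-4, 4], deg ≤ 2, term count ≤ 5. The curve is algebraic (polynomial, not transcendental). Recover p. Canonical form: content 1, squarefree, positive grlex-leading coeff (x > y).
(a) Degree: the shape is more complex than any degree-1 curve, so deg p = 2.
(b) Checking where it meets the axes: among the integer gridlines, it crosses the y-axis at y ∈ {-2, -1}; it misses every integer gridline on the x-axis.
(c) Fitting integer coefficients to these (and the overall shape) gives p.

x*y - y^2 - 3*y - 2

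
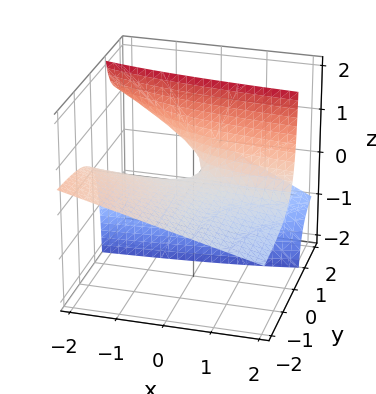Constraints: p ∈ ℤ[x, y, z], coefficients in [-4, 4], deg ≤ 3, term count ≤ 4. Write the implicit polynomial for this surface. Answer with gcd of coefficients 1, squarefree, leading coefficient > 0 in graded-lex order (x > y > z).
First, deg p = 2. The shape is more complex than any degree-1 surface.
Next, from the visible intercepts: it crosses the z-axis at the gridline z = 0; the visible x-axis segment lies entirely on the surface; the visible y-axis segment lies entirely on the surface.
Finally, these observations pin down the coefficients.

x*y + 3*y*z - 2*z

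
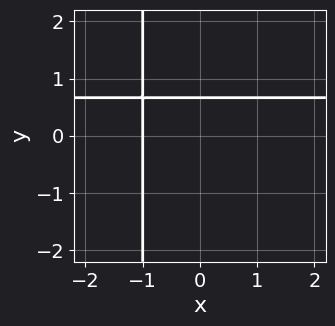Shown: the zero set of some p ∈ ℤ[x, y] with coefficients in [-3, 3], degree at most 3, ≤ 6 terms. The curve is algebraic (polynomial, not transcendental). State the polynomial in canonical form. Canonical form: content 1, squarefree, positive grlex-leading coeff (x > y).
3*x*y - 2*x + 3*y - 2

(a) The degree is 2 — the shape is more complex than any degree-1 curve.
(b) Checking where it meets the axes: one x-axis crossing is at x = -1.
(c) Assembling these constraints gives the stated polynomial.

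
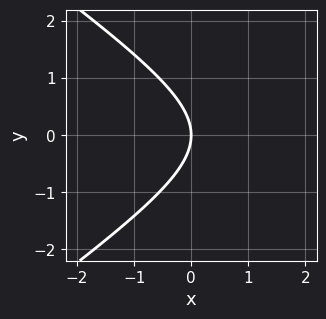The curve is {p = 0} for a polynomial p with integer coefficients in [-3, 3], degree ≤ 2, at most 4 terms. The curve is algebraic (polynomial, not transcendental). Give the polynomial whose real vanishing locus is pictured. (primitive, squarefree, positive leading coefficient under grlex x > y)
1. The degree is 2 — the shape is more complex than any degree-1 curve.
2. Symmetries: it's symmetric under y → −y, forcing even powers of y.
3. From the visible intercepts: one y-axis crossing is at y = 0; it meets the x-axis at x = 0 (among the integer gridlines).
4. Matching integer coefficients to the picture gives p.

x^2 - 2*y^2 - 3*x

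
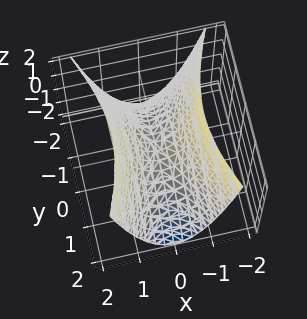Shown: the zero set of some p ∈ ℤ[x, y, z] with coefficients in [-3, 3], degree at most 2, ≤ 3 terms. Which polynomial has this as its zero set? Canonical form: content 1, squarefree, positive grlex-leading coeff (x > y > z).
3*x^2 - y^2 - 2*z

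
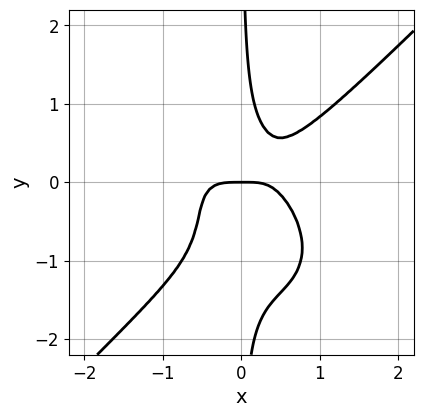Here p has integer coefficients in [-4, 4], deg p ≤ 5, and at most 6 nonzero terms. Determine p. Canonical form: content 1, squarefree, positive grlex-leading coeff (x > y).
3*x^4 - 3*x*y^3 - 3*x*y^2 + y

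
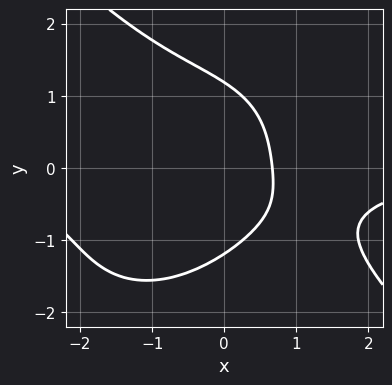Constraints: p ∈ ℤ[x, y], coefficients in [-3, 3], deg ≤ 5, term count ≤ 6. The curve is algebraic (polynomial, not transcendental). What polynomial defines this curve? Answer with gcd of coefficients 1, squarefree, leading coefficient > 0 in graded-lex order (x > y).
1. deg p = 4.
2. Putting this together gives p.

x^3*y + y^4 + x*y^2 + 3*x - 2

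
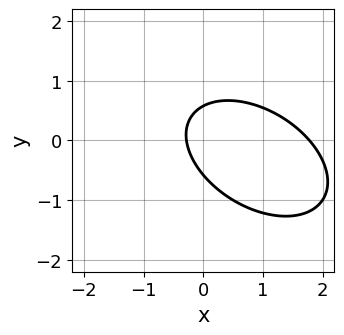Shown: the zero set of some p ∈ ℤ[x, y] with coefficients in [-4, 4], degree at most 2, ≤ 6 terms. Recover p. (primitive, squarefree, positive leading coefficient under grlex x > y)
2*x^2 + 2*x*y + 3*y^2 - 3*x - 1

1. deg p = 2. The shape is more complex than any degree-1 curve.
2. Putting this together gives p.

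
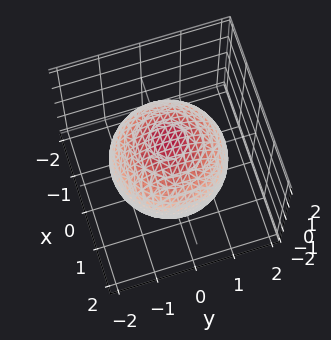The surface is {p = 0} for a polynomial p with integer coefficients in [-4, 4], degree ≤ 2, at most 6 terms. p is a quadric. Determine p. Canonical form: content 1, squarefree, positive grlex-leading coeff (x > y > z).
1. The degree is 2 — bounded and convex; a quadric.
2. Symmetries: the z ↦ −z reflection is a symmetry, so z appears only in even powers; rotational symmetry about the z-axis ⇒ p depends on x, y only through x² + y².
3. From the axis intercepts and sections: a circular section at z = 0 has radius between 1 and 2.
4. Assembling these constraints gives the stated polynomial.

x^2 + y^2 + z^2 - 2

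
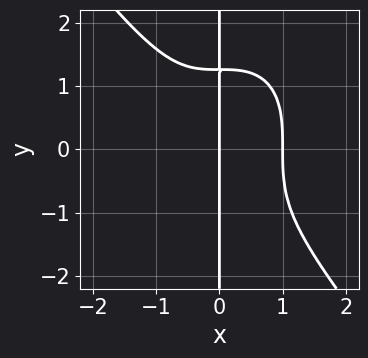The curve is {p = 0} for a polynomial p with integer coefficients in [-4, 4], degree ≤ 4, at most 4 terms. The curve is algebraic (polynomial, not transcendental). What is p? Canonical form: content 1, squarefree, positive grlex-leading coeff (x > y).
2*x^4 + x*y^3 - 2*x

The degree is 4 — a generic line meets the curve in up to 4 points.
Checking where it meets the axes: the visible y-axis segment lies entirely on the curve; among the integer gridlines, it crosses the x-axis at x ∈ {0, 1}.
Fitting integer coefficients to these (and the overall shape) gives p.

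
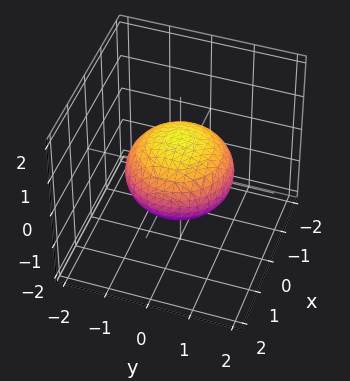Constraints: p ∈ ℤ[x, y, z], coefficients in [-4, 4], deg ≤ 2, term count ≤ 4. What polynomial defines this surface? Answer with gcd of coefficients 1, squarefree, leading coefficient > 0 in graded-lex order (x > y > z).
(a) The degree is 2 — bounded and convex; a quadric.
(b) Symmetries: mirror symmetry z ↦ −z ⇒ only even powers of z; the surface is invariant under rotation about z: p = q(x² + y², z).
(c) Reading off the gridlines: the z-axis gridline crossings are at z ∈ {-1, 1}; a circular section at z = 0 has radius between 1 and 2.
(d) Assembling these constraints gives the stated polynomial.

2*x^2 + 2*y^2 + 3*z^2 - 3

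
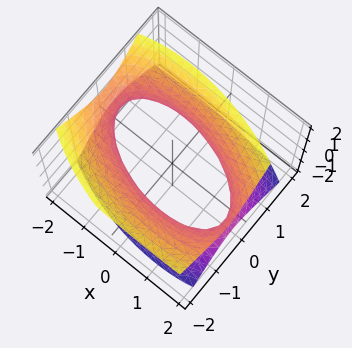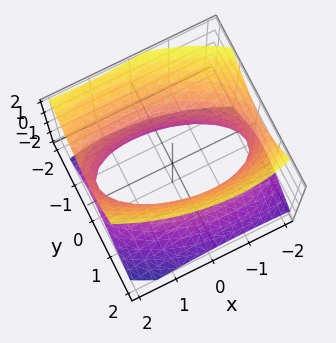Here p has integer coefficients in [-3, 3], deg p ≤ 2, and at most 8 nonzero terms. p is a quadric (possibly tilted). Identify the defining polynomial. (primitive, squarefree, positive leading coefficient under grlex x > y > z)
x^2 + x*y + 3*y^2 + y*z - 2*z^2 - 3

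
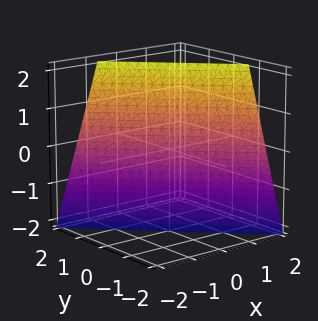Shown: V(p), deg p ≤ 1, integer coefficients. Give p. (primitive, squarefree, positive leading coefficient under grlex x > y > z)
(a) deg p = 1. Every cross-section is a straight line — this is a plane.
(b) Checking where it meets the axes: it crosses the z-axis at the gridline z = -2.
(c) These observations pin down the coefficients.

3*x + 3*y - z - 2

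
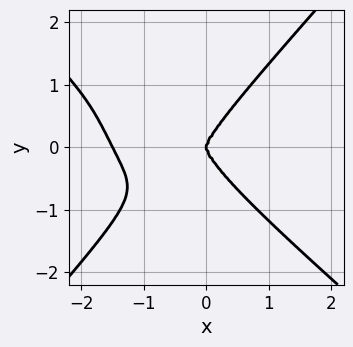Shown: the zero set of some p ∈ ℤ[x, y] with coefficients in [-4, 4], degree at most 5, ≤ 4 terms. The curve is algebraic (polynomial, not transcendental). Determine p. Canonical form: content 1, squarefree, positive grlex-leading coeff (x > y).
2*x^4 + x^3*y - 2*y^4 + 3*x^3

(a) Degree: no degree-3 curve has this shape, so deg p = 4.
(b) From the visible intercepts: it crosses the y-axis at the gridline y = 0; it crosses the x-axis at the gridline x = 0.
(c) Together with the visible shape, these determine p as stated.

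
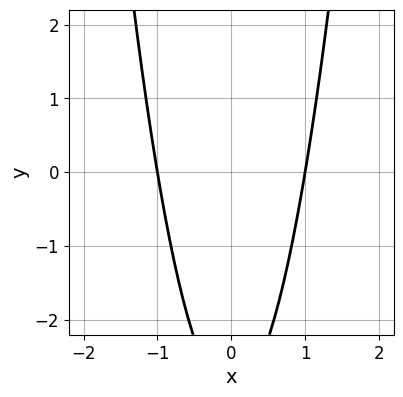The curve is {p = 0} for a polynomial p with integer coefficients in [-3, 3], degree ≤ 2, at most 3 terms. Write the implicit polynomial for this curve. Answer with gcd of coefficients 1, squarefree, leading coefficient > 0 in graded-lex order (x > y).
3*x^2 - y - 3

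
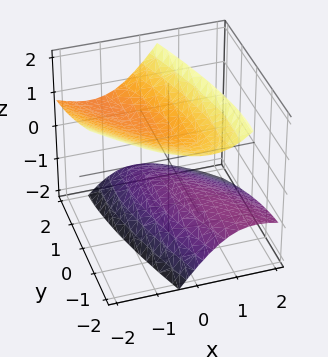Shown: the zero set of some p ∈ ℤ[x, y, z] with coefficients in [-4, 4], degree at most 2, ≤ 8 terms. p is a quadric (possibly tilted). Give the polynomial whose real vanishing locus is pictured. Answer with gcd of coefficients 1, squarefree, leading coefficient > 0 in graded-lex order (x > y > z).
1. There are 2 components. Treating them together as one polynomial.
2. The degree is 2 — a generic line meets the surface in up to 2 points.
3. Observable constraints: the z-axis gridline crossings are at z ∈ {-1, 1}; no y-intercept at any integer in the box.
4. Matching integer coefficients to the picture gives p.

3*x^2 + 3*x*y + 3*x*z + y^2 - 3*z^2 + 3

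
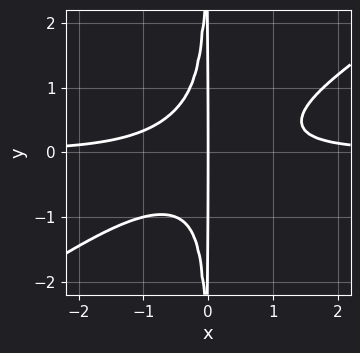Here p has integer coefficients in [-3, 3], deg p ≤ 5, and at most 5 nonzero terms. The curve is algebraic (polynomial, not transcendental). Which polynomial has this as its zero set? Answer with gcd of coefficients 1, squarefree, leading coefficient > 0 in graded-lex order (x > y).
First, deg p = 4. No degree-3 curve has this shape.
Next, checking where it meets the axes: every point of the y-axis in the box is on the curve; it crosses the x-axis at the gridline x = 0.
Finally, together with the visible shape, these determine p as stated.

2*x^3*y - 3*x^2*y^2 - x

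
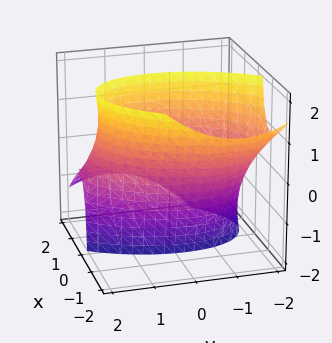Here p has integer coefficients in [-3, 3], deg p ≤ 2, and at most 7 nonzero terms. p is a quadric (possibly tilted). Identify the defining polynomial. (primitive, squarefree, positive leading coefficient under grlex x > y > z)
First, the degree is 2 — a generic line meets the surface in up to 2 points.
Then, against the integer gridlines: the surface avoids every integer z-axis point in the box.
Finally, matching integer coefficients to the picture gives p.

2*x^2 - x*y + 2*x*z + y^2 - 3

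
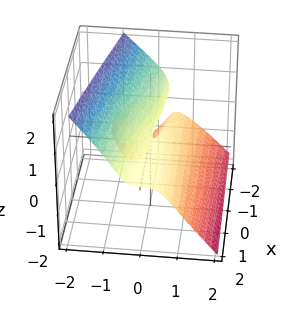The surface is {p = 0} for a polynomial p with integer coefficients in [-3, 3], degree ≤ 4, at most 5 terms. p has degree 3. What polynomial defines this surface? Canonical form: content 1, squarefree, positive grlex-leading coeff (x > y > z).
x*y*z - 3*y^3 - 2*z^3 - x*z - 3*y*z

(a) deg p = 3.
(b) From the axis intercepts and sections: one z-axis crossing is at z = 0; it meets the y-axis at y = 0 (among the integer gridlines); the visible x-axis segment lies entirely on the surface.
(c) Putting this together gives p.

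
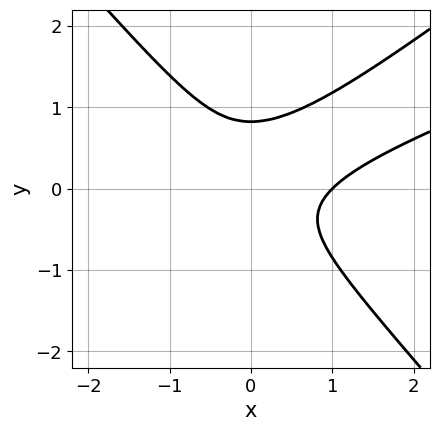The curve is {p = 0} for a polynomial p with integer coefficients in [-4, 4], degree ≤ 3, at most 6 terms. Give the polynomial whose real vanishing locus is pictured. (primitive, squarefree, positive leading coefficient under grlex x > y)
x^3 - 3*x^2*y + 3*y^3 - y^2 - 1

deg p = 3. No degree-2 curve has this shape.
Checking where it meets the axes: it meets the x-axis at x = 1 (among the integer gridlines).
Fitting integer coefficients to these (and the overall shape) gives p.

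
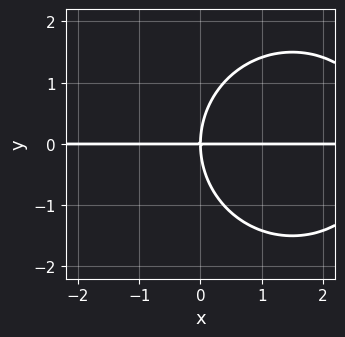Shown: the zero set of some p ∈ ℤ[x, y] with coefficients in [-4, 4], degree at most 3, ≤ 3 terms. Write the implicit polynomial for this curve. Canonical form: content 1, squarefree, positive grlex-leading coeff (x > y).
(a) The degree is 3 — the shape is more complex than any degree-2 curve.
(b) From the axis intercepts and sections: the visible x-axis segment lies entirely on the curve; it crosses the y-axis at the gridline y = 0.
(c) Solving for integer coefficients yields p as stated.

x^2*y + y^3 - 3*x*y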